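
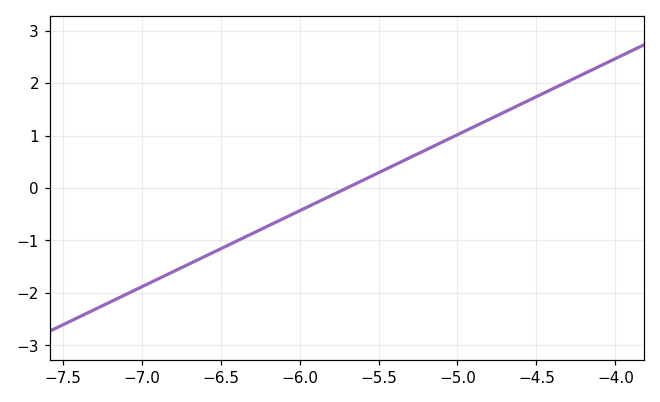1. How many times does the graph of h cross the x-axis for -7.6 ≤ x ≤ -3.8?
1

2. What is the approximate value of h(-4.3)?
2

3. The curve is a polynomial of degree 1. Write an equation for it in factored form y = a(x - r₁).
y = 1.45(x + 5.7)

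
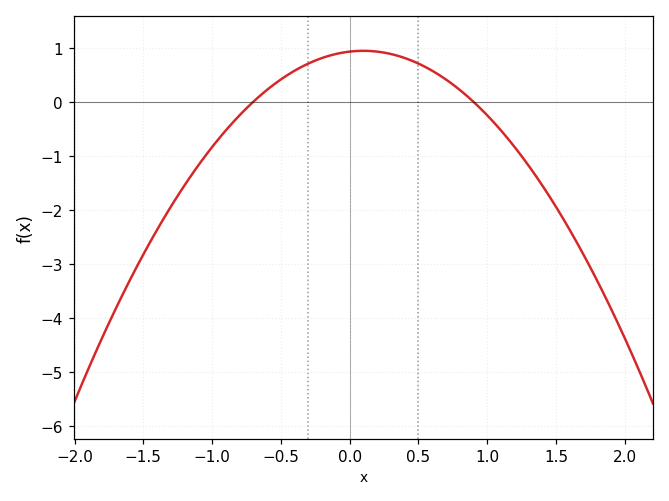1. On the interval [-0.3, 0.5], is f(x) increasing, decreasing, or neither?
neither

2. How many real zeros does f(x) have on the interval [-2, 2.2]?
2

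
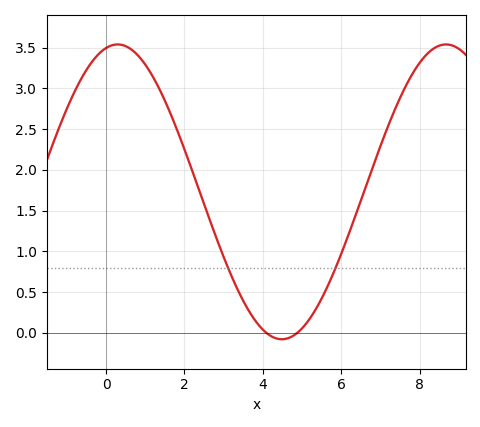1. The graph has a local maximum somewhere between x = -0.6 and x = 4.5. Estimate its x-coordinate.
0.293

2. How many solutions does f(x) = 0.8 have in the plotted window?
2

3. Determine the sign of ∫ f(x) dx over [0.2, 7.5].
positive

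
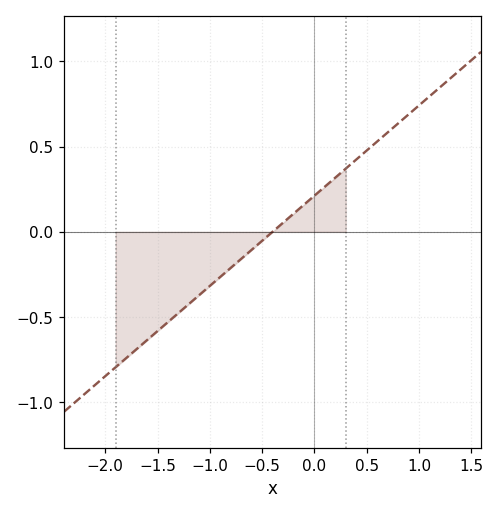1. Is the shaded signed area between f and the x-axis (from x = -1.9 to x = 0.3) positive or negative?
negative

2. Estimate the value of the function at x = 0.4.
0.4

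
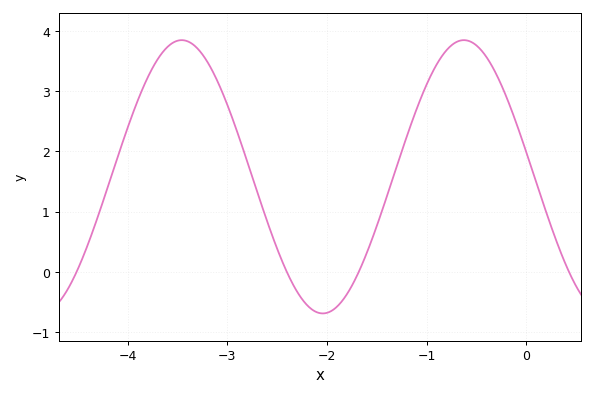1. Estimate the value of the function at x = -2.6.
0.8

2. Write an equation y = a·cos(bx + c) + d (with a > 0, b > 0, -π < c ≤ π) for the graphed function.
y = 2.27cos(2.2x + 1.4) + 1.58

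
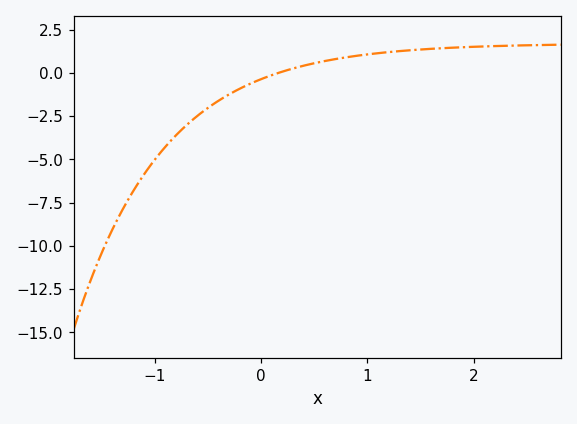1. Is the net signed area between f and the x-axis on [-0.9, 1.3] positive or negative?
negative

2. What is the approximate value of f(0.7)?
0.804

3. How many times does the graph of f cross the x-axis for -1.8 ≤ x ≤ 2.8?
1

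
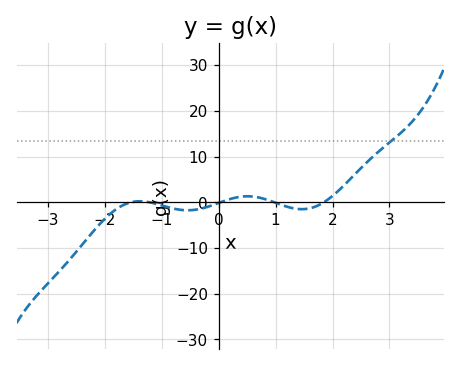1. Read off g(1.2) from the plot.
-1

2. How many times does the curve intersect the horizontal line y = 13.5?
1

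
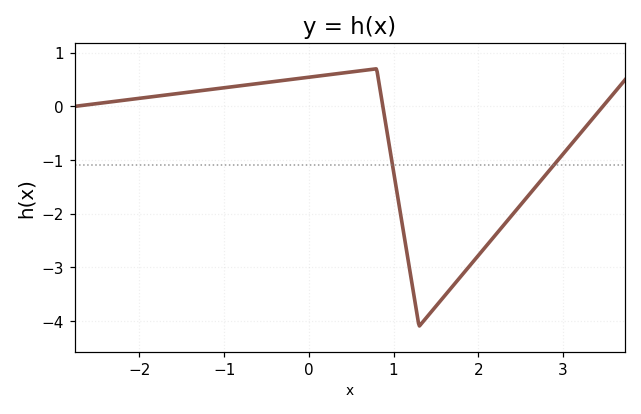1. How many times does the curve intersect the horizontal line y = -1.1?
2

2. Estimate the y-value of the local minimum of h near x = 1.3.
-4.1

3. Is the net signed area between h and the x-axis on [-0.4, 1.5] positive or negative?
negative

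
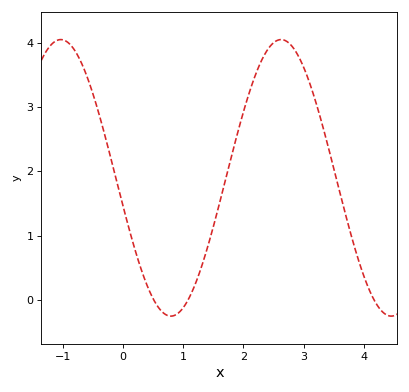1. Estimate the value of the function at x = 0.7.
-0.2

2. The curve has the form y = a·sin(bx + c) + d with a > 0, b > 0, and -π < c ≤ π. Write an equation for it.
y = 2.15sin(1.7x - 2.9) + 1.9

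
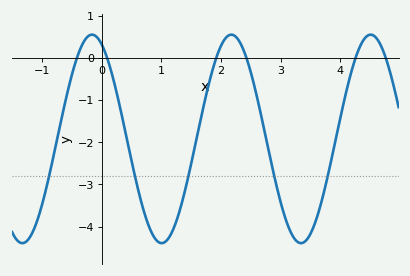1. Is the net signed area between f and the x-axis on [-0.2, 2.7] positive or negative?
negative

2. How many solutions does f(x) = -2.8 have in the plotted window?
5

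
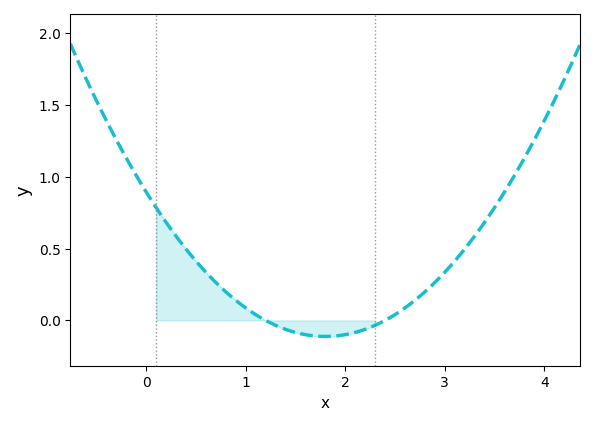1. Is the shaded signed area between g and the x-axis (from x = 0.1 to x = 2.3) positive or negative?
positive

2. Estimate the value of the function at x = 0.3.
0.6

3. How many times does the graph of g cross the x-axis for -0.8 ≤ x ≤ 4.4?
2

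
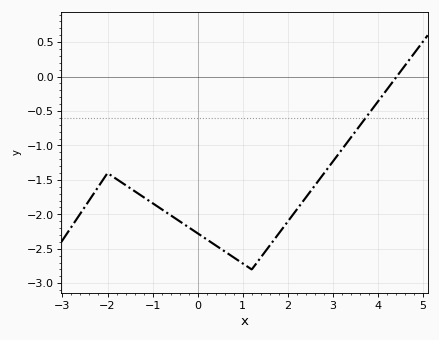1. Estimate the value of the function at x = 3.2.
-1.05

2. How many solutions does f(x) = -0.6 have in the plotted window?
1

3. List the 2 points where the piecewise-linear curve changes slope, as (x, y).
(-2, -1.4); (1.2, -2.8)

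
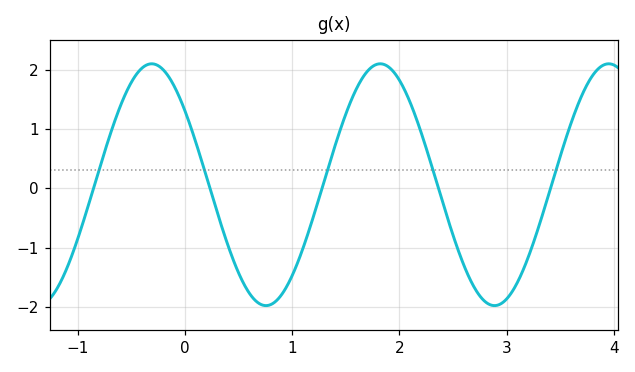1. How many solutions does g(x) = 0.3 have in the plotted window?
5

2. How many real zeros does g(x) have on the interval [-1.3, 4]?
5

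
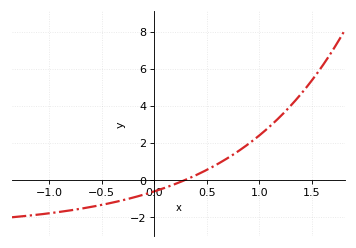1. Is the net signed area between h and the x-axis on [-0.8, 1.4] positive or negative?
positive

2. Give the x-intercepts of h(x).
0.299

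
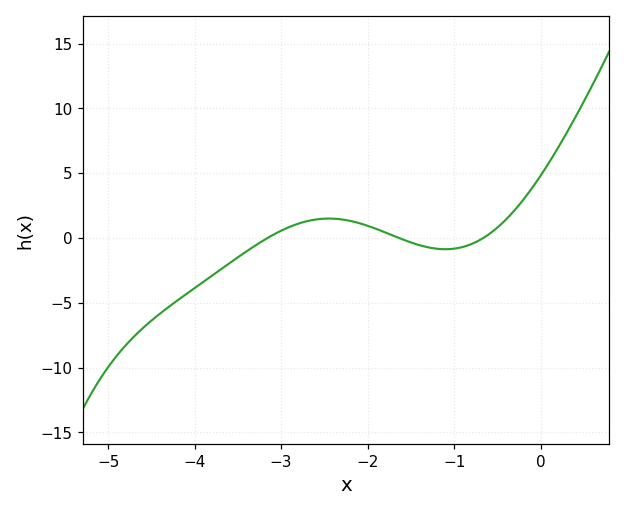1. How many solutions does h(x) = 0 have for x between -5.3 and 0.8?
3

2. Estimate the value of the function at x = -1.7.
0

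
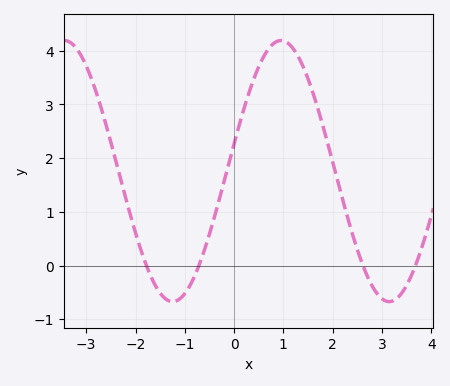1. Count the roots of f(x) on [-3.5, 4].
4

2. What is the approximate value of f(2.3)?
0.908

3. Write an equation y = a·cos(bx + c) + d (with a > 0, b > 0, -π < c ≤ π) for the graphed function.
y = 2.43cos(1.43x - 1.36) + 1.76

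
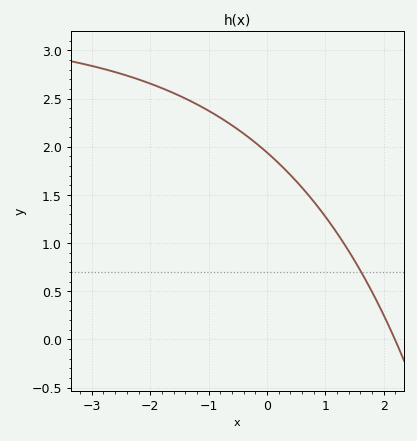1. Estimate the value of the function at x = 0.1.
1.89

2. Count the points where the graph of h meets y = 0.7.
1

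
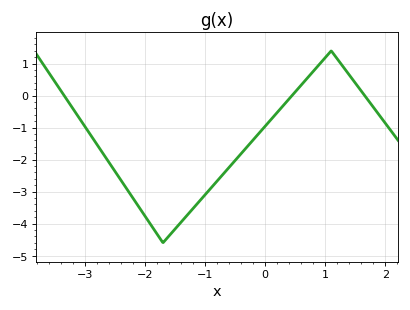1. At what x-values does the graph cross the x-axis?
-3.34, 0.447, 1.66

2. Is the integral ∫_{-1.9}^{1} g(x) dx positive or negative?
negative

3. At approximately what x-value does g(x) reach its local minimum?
-1.7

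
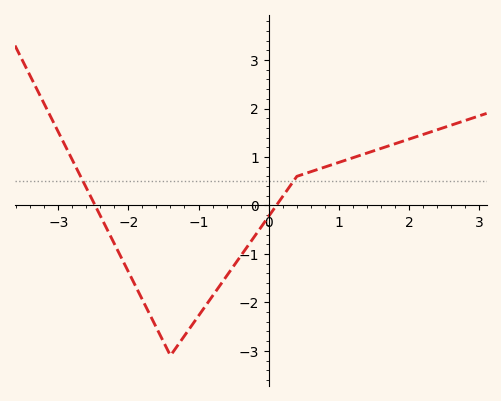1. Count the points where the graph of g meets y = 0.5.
2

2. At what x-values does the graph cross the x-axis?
-2.47, 0.108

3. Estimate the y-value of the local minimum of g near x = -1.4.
-3.1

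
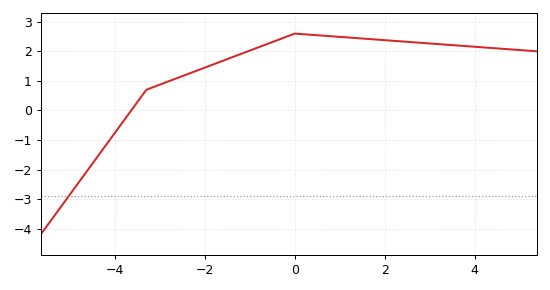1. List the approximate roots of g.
-3.64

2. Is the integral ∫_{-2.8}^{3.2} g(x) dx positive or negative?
positive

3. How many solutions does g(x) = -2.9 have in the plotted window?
1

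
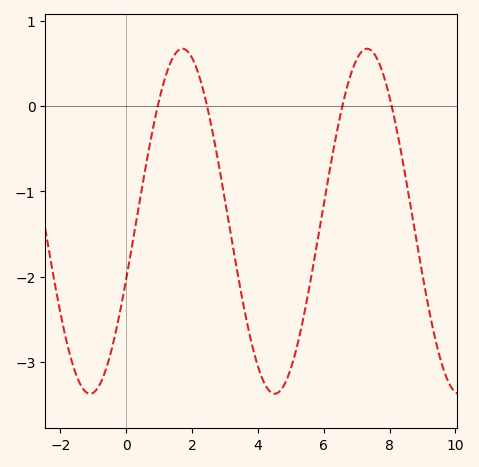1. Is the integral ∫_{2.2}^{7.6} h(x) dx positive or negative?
negative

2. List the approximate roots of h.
0.958, 2.46, 6.57, 8.07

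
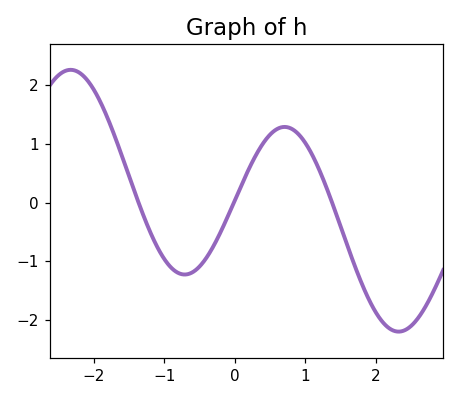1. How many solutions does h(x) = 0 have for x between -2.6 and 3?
3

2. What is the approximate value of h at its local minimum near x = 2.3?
-2.2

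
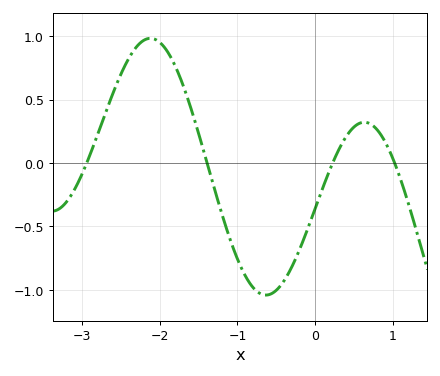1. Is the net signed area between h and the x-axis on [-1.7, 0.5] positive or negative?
negative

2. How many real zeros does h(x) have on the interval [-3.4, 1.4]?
4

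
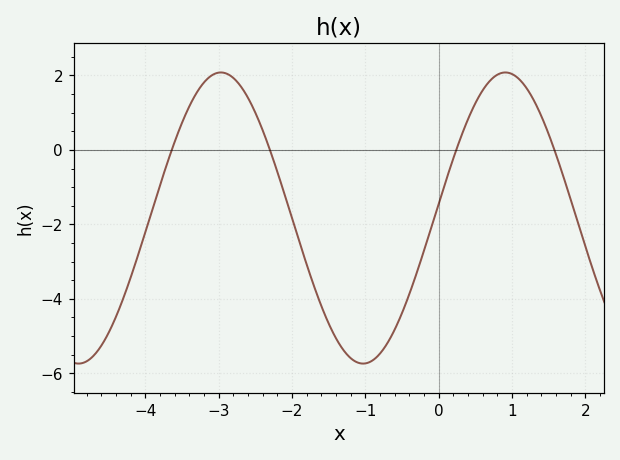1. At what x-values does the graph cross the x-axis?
-3.64, -2.3, 0.239, 1.58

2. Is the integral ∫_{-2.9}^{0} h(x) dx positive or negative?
negative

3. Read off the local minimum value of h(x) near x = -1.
-5.74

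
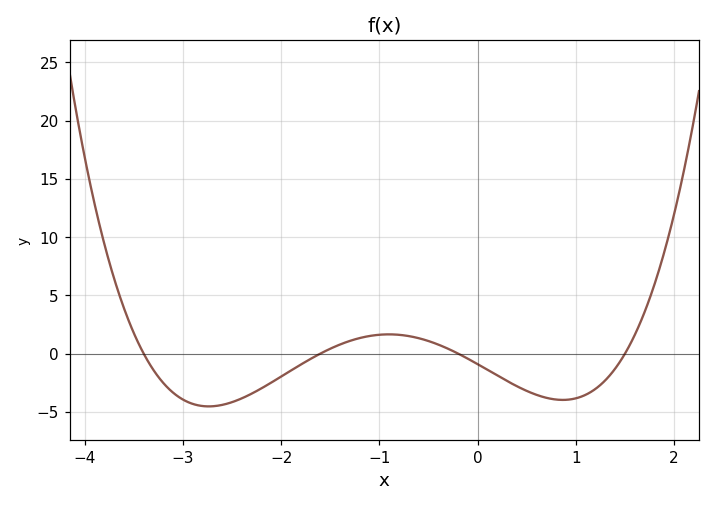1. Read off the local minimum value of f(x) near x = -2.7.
-4.54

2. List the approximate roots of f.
-3.4, -1.6, -0.2, 1.5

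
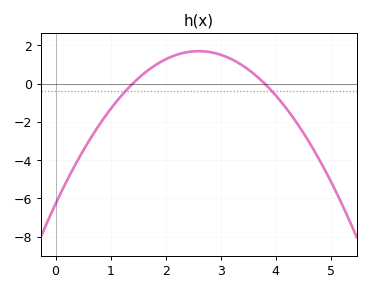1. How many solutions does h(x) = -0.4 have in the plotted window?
2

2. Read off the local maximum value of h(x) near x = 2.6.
1.7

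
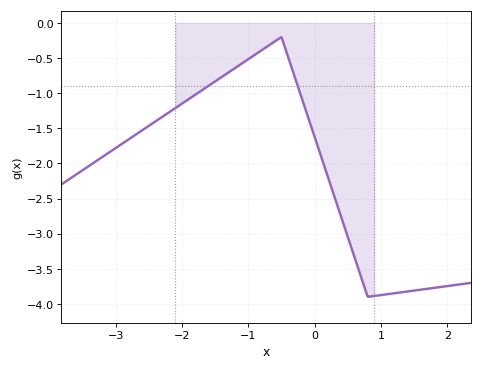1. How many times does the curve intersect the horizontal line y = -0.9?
2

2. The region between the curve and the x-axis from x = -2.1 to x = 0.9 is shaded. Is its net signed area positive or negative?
negative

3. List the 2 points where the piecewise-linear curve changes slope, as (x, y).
(-0.5, -0.2); (0.8, -3.9)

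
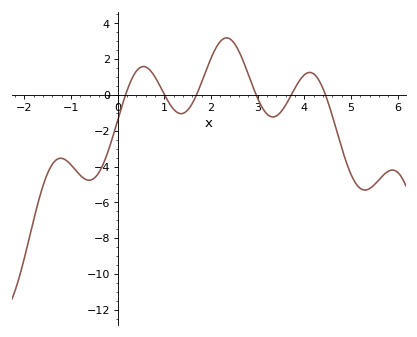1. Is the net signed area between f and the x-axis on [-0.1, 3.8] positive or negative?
positive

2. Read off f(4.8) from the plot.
-3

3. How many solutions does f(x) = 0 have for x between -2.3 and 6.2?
6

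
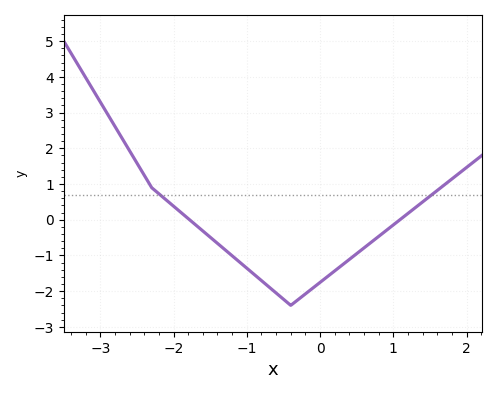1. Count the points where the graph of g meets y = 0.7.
2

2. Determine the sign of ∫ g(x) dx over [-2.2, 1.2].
negative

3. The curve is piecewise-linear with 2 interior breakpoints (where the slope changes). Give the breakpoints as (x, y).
(-2.3, 0.9); (-0.4, -2.4)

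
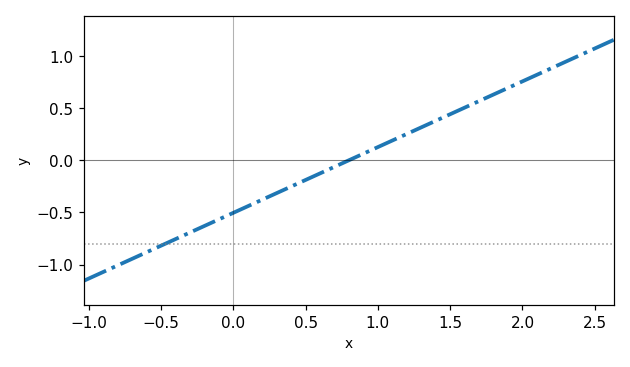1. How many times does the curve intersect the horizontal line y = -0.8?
1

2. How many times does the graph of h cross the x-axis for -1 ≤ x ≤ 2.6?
1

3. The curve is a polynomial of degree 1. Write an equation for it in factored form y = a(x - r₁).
y = 0.63(x - 0.8)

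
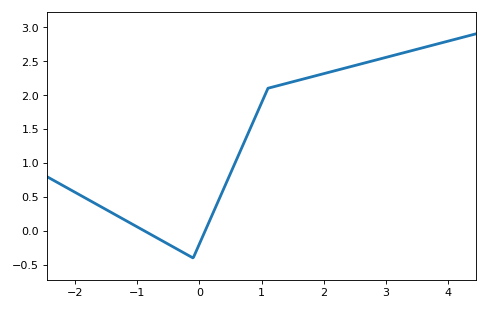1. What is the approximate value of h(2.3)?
2.39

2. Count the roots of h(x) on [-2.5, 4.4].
2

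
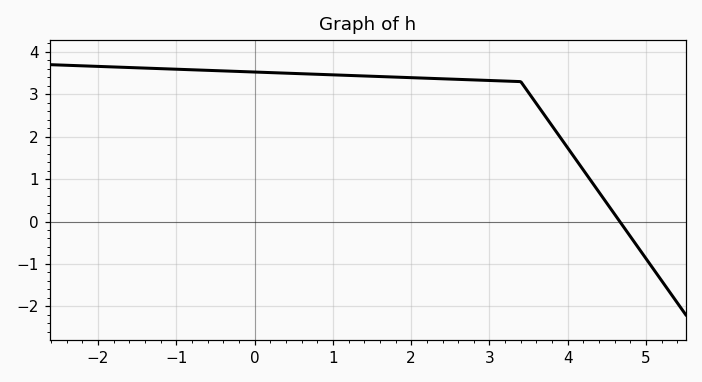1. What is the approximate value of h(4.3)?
1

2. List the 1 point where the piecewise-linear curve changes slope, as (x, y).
(3.4, 3.3)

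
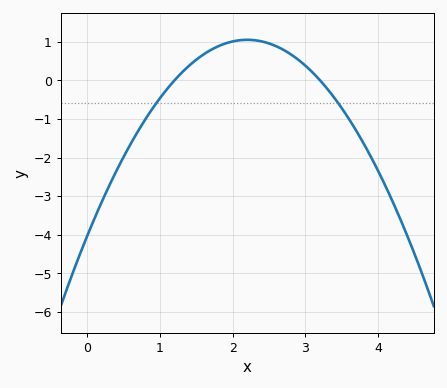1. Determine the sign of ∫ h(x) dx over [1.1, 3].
positive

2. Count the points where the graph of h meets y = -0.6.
2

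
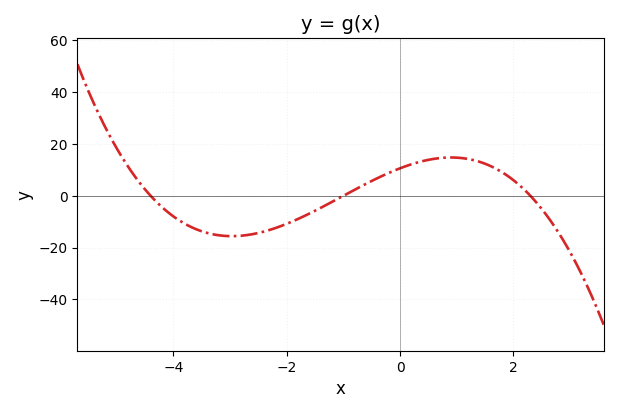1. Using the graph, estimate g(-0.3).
7.84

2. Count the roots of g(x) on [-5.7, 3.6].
3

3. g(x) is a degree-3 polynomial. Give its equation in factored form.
y = -1.05(x + 4.4)(x + 1)(x - 2.3)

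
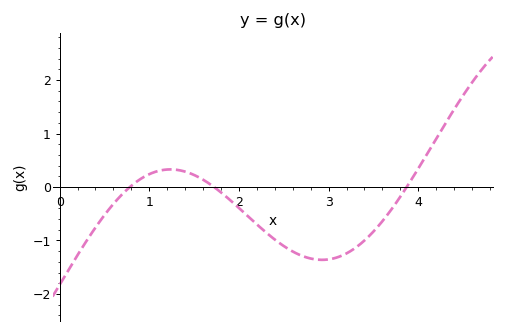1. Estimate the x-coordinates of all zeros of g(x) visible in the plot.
0.784, 1.72, 3.87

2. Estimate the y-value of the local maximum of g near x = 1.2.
0.329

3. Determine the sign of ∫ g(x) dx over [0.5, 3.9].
negative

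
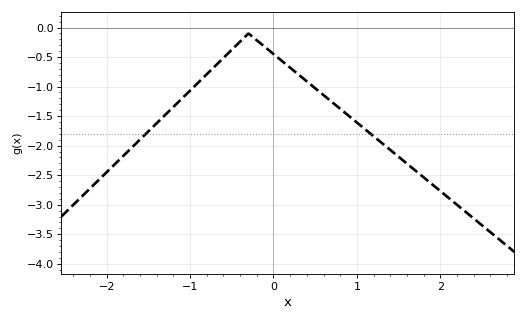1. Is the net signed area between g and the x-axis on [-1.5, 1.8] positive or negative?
negative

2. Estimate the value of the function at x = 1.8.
-2.54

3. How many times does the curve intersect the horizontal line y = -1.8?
2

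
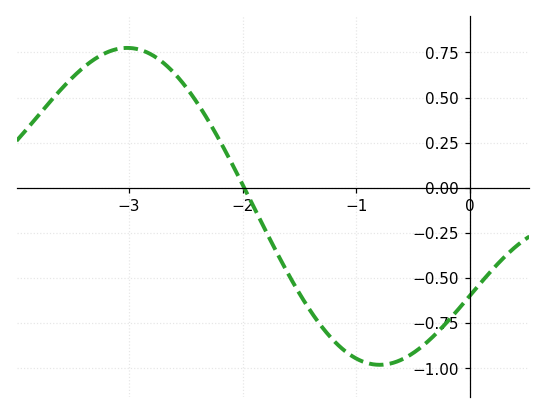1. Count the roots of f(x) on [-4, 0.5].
1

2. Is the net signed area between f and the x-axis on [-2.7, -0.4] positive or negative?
negative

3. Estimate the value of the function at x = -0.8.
-0.981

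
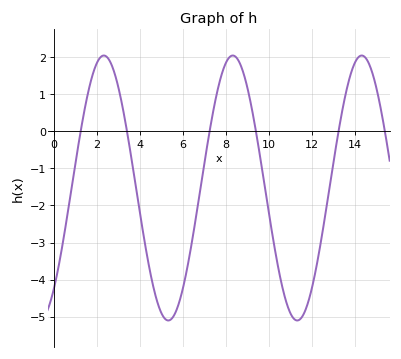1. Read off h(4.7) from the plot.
-4.4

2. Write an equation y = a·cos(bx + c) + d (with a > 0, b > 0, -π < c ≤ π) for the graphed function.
y = 3.57cos(1.1x - 2.4) - 1.53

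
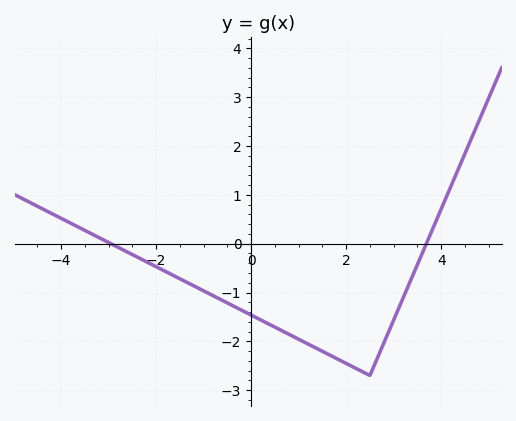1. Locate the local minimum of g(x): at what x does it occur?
2.5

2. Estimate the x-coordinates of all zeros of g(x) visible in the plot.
-2.95, 3.69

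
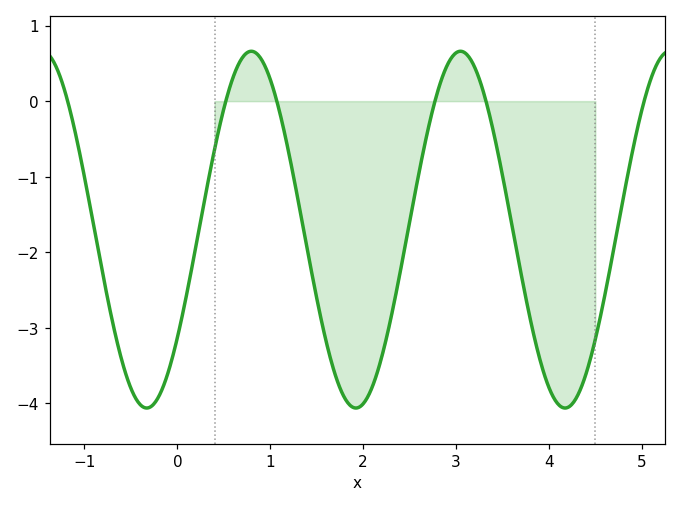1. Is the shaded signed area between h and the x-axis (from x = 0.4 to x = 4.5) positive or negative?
negative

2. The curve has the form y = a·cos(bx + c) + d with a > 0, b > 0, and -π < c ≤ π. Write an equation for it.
y = 2.36cos(2.79x - 2.22) - 1.7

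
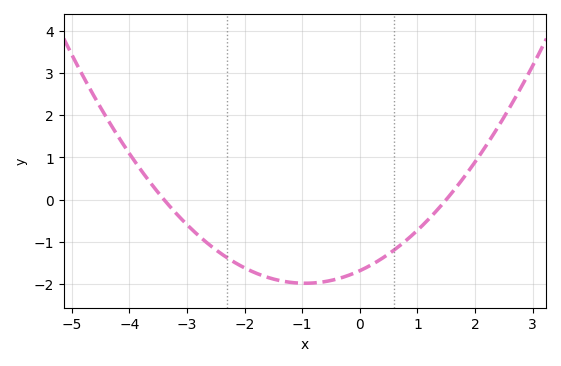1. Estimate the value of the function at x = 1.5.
0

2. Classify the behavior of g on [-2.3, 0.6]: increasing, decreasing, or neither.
neither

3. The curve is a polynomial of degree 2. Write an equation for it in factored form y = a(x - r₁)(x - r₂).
y = 0.33(x + 3.4)(x - 1.5)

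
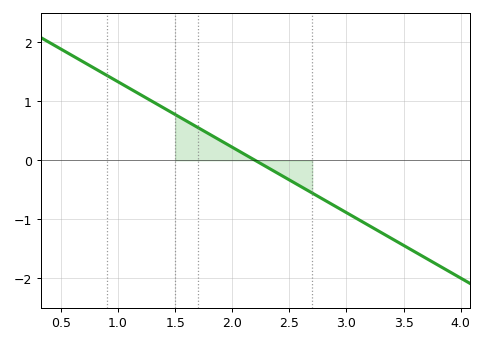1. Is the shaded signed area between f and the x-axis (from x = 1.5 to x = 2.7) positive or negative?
positive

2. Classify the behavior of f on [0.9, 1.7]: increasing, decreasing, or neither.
decreasing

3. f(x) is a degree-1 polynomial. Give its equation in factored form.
y = -1.11(x - 2.2)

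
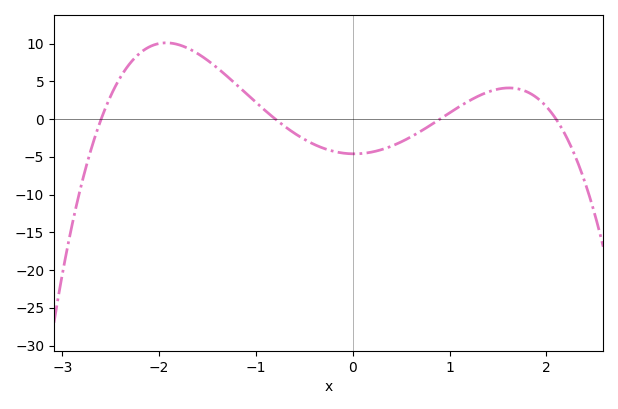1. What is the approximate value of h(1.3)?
3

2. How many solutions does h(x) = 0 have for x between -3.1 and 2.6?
4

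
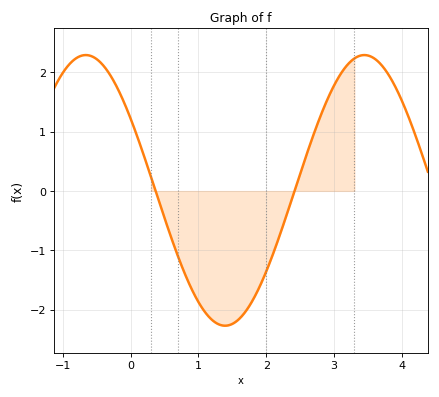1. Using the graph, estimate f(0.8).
-1.39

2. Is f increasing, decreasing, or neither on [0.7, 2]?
neither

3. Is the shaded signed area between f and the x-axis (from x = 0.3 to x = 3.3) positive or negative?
negative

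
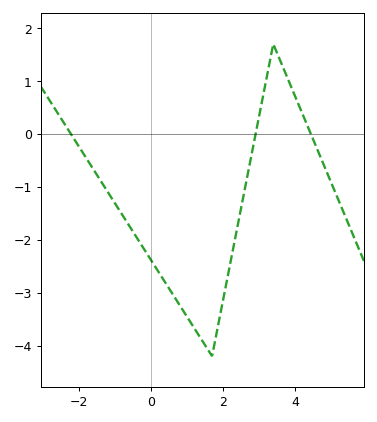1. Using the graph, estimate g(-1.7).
-0.6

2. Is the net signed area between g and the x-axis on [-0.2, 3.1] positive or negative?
negative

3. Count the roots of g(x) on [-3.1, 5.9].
3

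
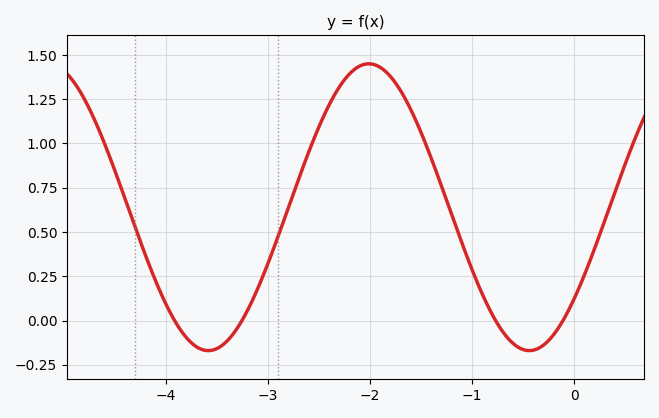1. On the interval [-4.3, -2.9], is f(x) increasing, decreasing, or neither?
neither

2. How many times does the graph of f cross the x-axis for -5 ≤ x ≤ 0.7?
4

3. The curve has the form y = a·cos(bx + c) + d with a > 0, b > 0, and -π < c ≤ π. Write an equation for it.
y = 0.81cos(2x - 2.26) + 0.64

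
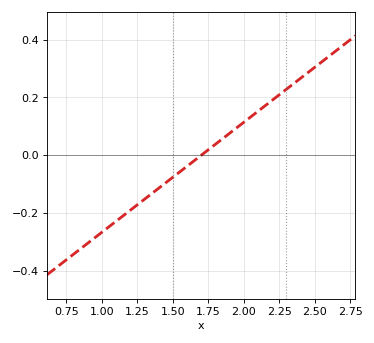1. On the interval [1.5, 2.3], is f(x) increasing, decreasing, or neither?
increasing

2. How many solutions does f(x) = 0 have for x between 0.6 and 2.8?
1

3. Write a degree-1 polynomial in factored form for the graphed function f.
y = 0.38(x - 1.7)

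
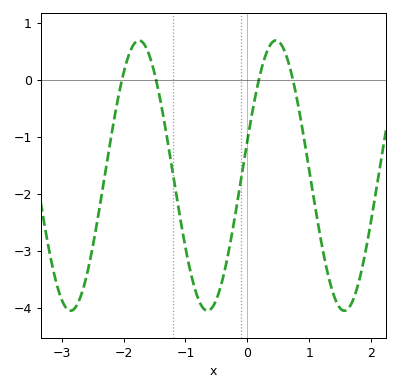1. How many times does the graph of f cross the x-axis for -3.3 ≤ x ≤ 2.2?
4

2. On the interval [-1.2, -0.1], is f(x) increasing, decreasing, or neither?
neither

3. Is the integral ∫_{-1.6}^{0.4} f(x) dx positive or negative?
negative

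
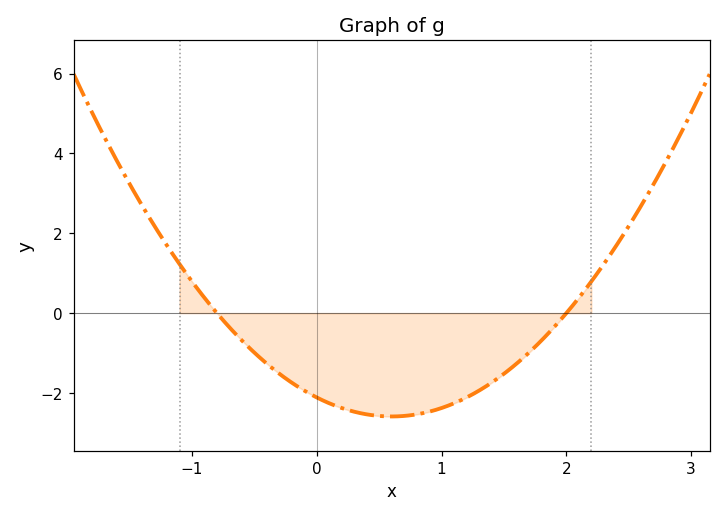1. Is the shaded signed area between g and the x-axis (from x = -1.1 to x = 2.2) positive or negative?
negative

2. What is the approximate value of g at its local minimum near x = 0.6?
-2.6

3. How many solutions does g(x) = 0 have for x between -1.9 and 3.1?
2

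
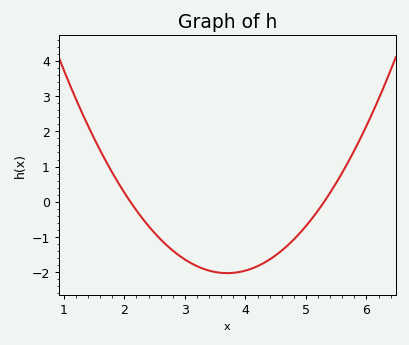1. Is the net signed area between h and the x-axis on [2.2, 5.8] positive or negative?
negative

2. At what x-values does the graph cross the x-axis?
2.1, 5.3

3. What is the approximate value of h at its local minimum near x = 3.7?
-2.02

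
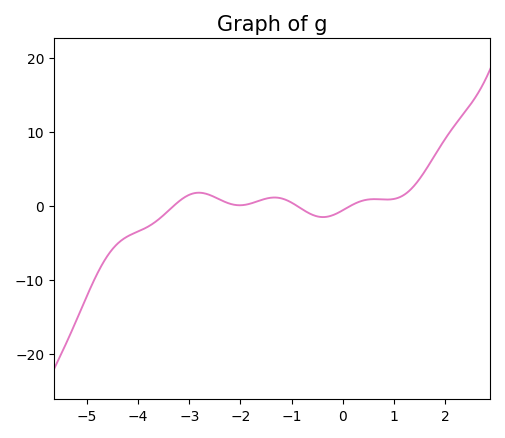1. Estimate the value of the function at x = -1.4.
1.1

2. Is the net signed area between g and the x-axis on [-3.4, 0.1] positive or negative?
positive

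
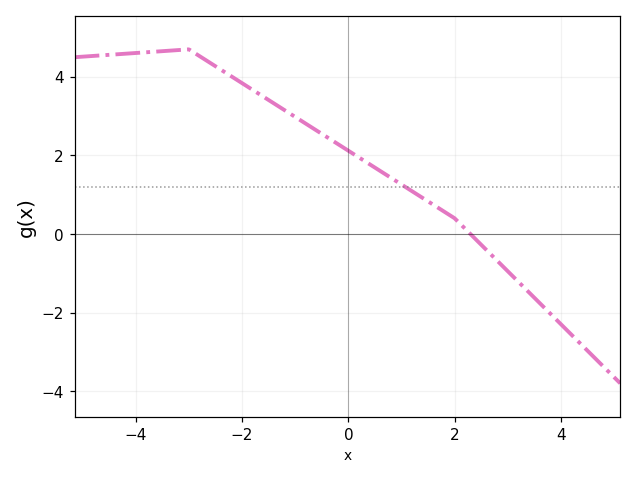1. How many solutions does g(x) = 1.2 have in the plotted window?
1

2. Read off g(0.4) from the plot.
1.78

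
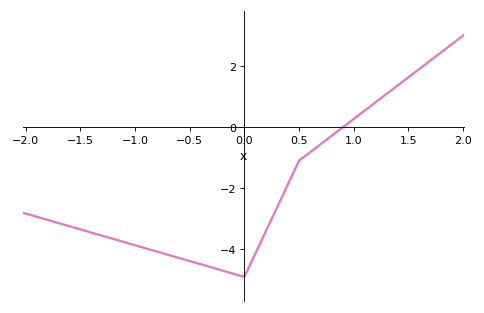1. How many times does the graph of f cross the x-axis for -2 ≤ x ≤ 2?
1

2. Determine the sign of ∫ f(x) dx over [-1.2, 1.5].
negative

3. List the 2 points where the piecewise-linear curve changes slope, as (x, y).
(0, -4.9); (0.5, -1.1)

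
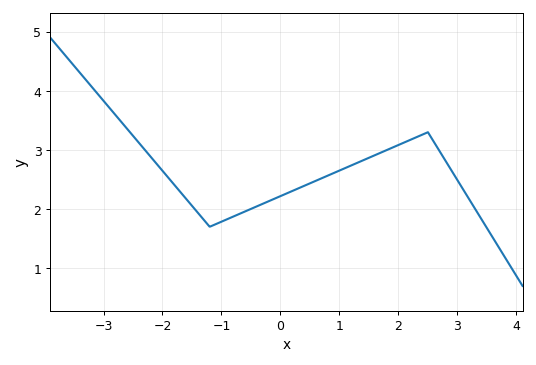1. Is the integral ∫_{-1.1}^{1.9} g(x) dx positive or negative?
positive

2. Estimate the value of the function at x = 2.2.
3.2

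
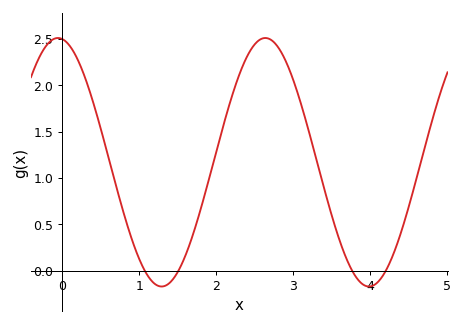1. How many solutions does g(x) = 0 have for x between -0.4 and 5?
4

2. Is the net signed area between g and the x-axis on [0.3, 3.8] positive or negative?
positive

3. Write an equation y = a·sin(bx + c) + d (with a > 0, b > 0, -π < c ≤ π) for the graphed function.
y = 1.34sin(2.3x + 1.7) + 1.17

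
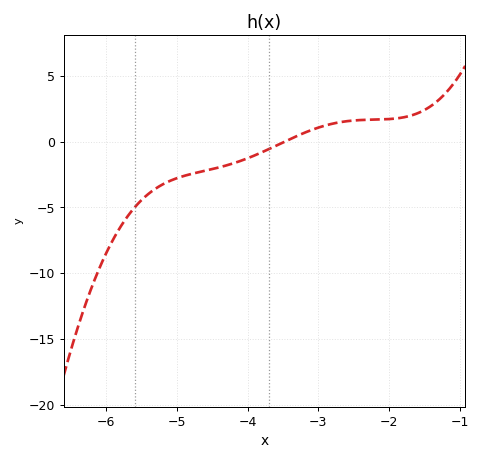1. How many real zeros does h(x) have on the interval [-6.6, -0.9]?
1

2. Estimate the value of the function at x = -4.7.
-2.33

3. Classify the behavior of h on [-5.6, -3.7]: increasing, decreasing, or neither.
increasing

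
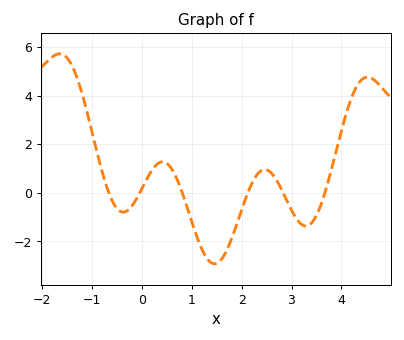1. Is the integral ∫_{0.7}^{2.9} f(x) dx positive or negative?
negative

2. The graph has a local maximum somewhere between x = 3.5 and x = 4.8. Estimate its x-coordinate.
4.52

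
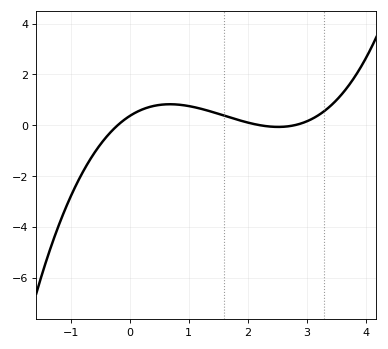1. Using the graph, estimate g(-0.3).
-0.2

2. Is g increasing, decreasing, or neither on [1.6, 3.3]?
neither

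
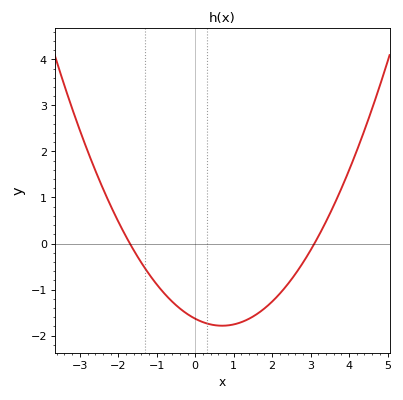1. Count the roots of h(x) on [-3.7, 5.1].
2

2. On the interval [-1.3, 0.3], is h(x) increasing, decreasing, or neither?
decreasing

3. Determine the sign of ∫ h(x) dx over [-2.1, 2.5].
negative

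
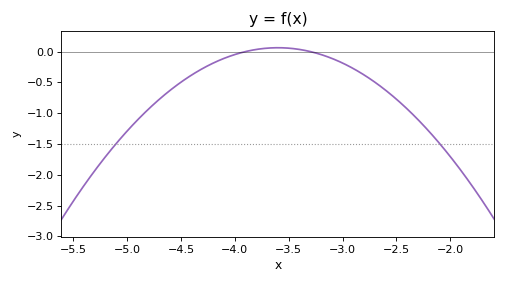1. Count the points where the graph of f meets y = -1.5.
2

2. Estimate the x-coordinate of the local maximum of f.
-3.6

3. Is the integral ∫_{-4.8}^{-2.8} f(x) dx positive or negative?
negative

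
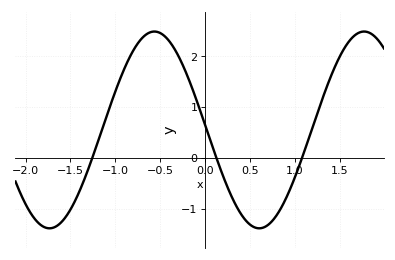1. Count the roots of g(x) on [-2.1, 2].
3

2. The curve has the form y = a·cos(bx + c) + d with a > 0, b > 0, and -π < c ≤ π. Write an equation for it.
y = 1.94cos(2.69x + 1.52) + 0.55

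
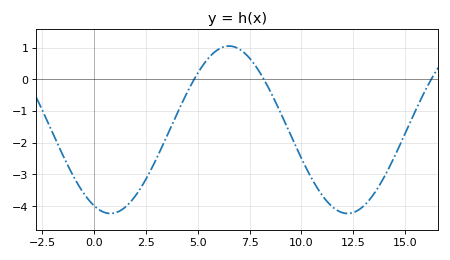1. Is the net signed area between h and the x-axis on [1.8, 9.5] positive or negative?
negative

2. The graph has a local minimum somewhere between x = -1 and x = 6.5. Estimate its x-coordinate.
0.801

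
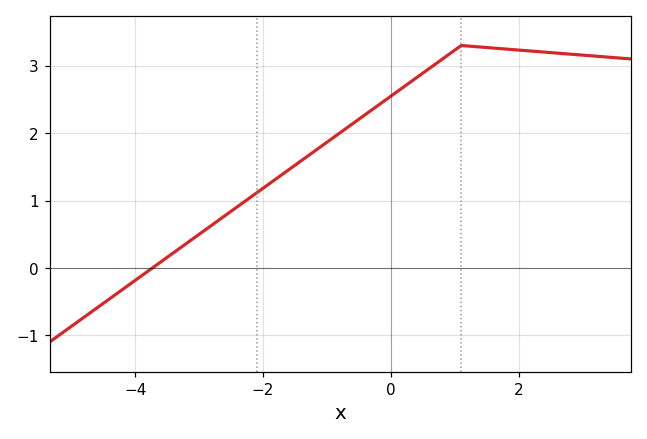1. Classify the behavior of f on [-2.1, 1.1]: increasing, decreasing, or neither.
increasing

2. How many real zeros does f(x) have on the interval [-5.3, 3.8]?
1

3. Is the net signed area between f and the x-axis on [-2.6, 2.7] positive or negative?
positive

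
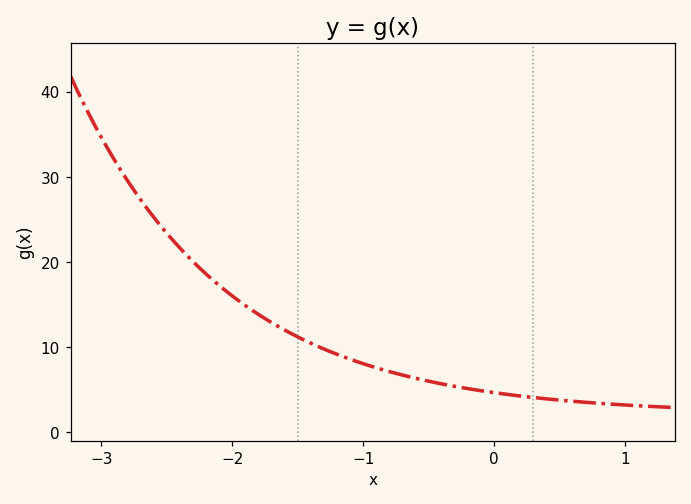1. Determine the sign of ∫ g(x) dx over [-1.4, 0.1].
positive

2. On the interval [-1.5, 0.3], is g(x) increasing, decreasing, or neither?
decreasing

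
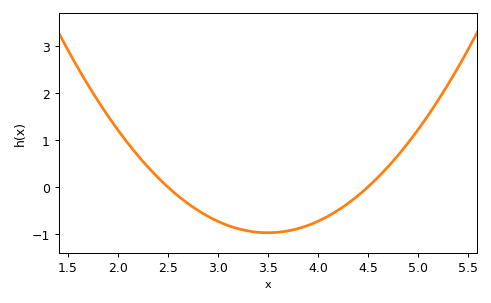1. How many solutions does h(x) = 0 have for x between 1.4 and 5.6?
2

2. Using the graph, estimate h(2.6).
-0.2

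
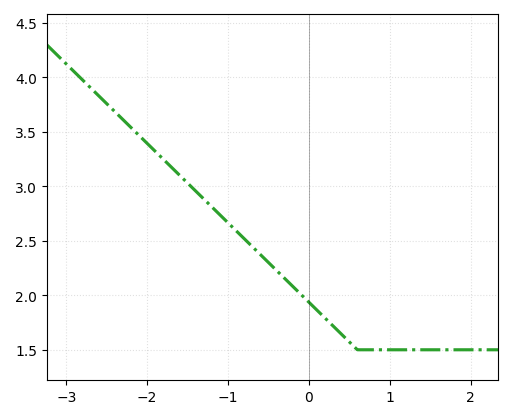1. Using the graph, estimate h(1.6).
1.5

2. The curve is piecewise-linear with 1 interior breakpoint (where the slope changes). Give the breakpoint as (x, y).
(0.6, 1.5)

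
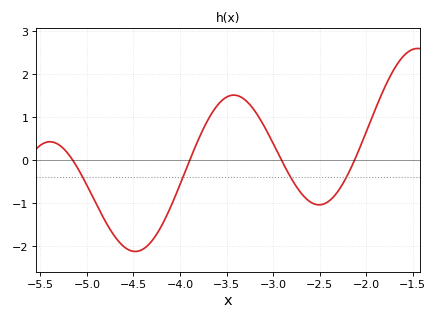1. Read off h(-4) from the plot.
-0.566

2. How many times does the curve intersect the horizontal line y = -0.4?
4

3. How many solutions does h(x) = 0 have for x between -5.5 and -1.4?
4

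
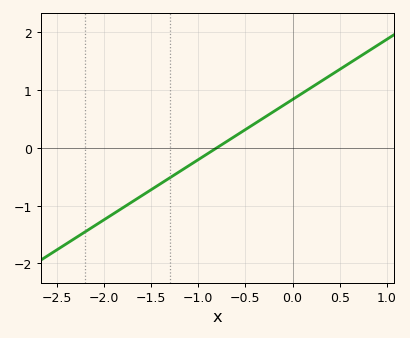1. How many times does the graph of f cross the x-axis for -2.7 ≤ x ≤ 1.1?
1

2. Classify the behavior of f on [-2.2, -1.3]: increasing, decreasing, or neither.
increasing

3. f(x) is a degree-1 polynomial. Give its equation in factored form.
y = 1.04(x + 0.8)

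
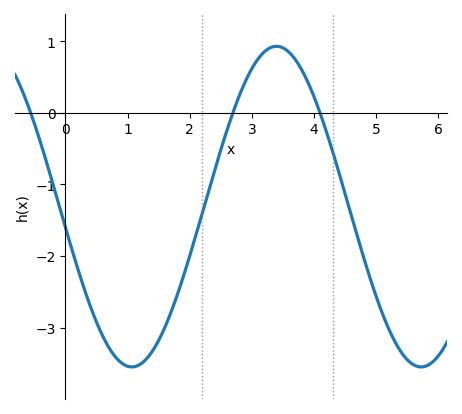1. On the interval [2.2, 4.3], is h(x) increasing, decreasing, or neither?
neither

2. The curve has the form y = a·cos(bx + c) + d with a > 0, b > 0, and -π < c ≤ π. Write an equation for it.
y = 2.24cos(1.4x + 1.7) - 1.31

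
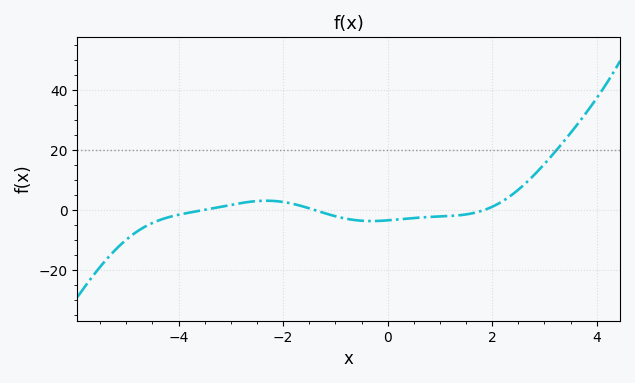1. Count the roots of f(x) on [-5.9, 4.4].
3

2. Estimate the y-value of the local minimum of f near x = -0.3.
-3.67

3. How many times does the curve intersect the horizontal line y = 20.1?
1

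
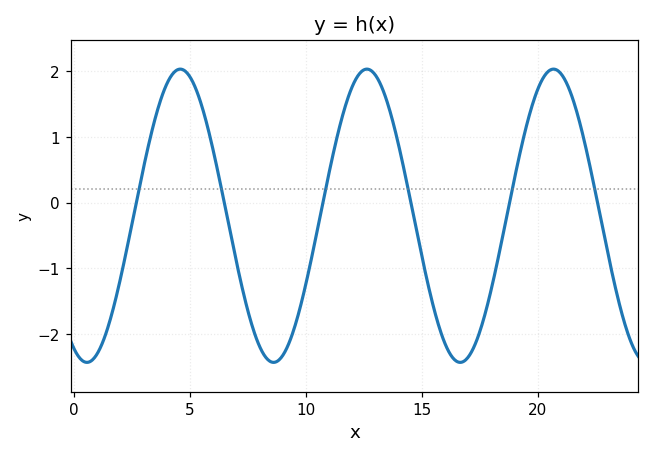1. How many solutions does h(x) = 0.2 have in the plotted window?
6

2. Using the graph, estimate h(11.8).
1.58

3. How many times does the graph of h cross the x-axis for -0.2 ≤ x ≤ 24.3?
6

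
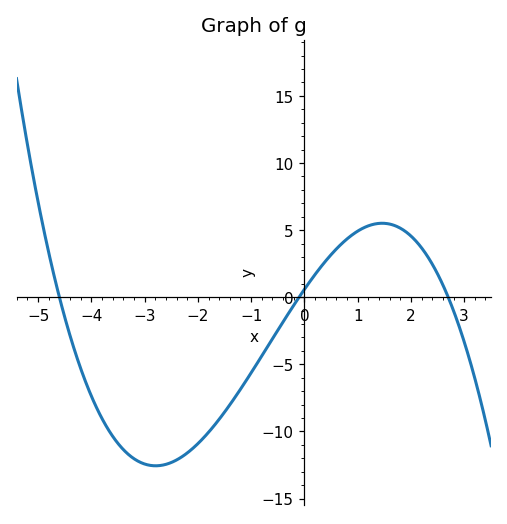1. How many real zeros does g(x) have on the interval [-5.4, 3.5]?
3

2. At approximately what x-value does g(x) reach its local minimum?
-2.79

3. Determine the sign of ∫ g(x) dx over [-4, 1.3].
negative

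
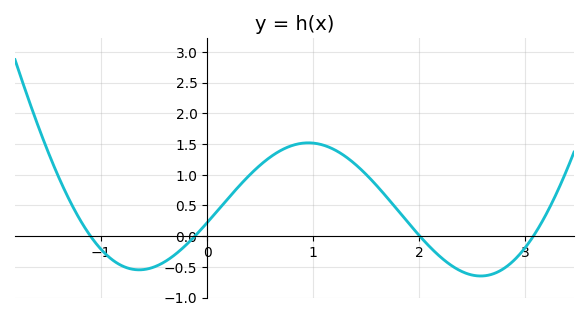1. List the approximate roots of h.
-1.1, -0.116, 2.01, 3.08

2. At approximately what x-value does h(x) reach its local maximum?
0.954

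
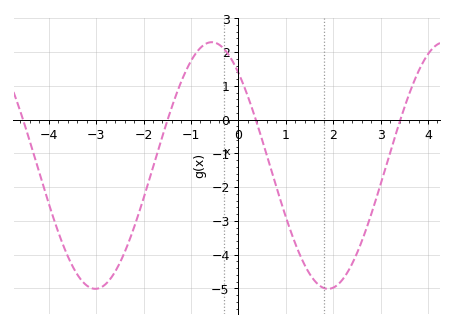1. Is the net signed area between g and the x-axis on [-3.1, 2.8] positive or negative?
negative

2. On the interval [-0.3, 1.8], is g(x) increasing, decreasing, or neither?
decreasing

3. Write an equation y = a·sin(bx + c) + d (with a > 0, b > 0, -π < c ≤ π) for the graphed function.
y = 3.65sin(1.3x + 2.3) - 1.36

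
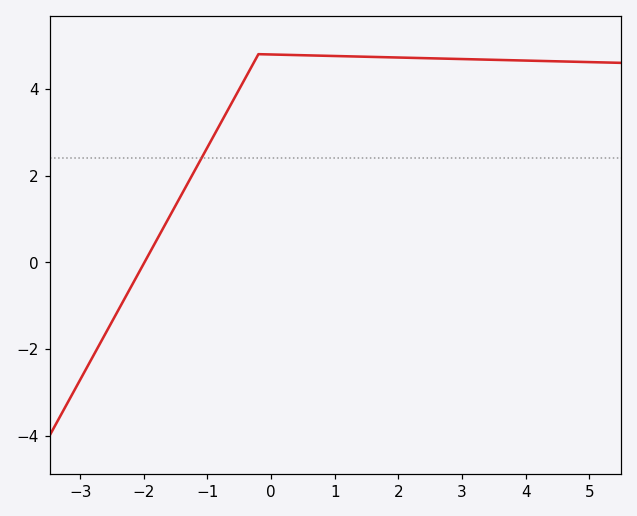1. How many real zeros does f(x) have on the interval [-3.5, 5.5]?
1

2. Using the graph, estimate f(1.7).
4.73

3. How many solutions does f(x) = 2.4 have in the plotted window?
1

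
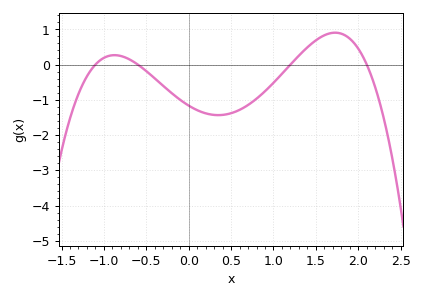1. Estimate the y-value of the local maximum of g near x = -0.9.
0.267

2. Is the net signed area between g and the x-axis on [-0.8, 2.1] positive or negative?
negative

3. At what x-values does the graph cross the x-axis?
-1.1, -0.6, 1.2, 2.1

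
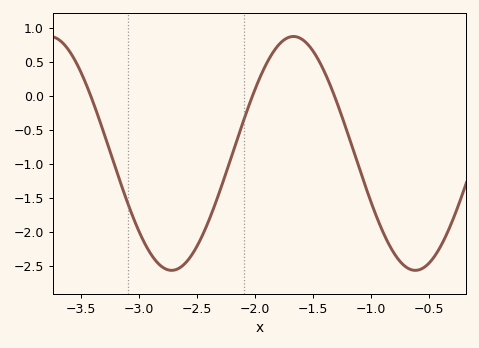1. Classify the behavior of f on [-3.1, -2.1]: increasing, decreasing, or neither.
neither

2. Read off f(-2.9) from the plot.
-2.33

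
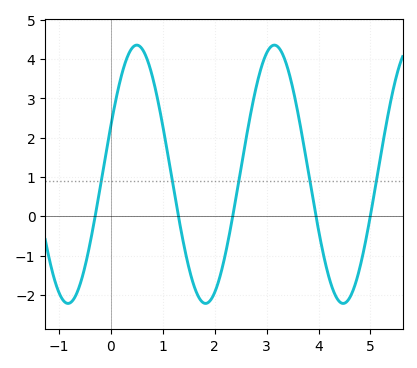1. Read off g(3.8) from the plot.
1.16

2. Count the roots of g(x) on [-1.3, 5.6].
5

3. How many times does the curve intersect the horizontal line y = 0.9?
5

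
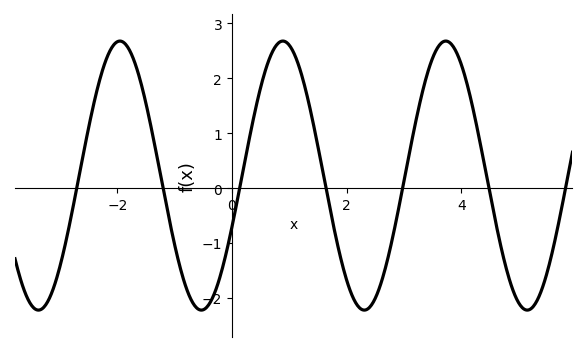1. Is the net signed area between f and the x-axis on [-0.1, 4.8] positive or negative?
positive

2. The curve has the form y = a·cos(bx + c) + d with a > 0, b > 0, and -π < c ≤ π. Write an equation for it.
y = 2.45cos(2.2x - 2) + 0.23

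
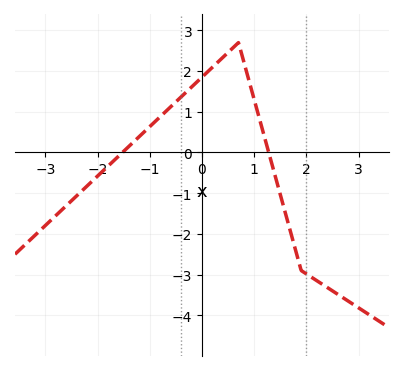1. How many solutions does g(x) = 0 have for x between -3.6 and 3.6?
2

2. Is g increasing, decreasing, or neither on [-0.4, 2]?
neither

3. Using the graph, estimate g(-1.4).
0.149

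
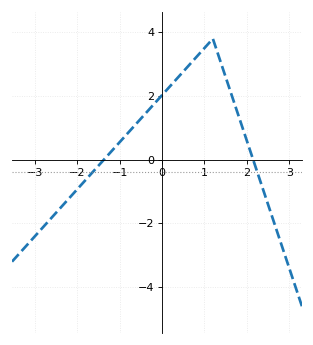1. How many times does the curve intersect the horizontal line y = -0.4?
2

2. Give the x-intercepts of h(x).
-1.4, 2.2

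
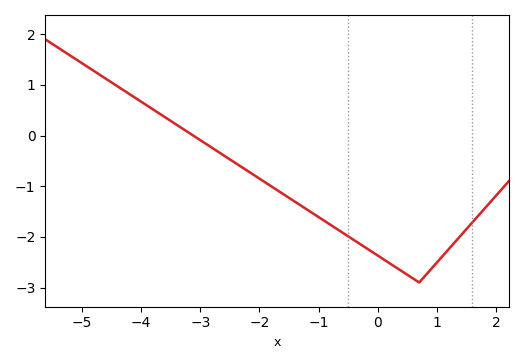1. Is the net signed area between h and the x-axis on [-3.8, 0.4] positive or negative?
negative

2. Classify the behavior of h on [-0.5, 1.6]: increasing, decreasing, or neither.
neither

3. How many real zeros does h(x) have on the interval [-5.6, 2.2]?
1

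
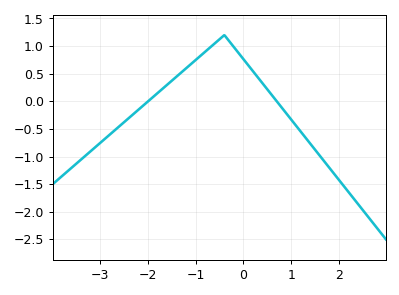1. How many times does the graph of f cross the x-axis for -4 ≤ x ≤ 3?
2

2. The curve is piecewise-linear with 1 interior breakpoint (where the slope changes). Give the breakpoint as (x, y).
(-0.4, 1.2)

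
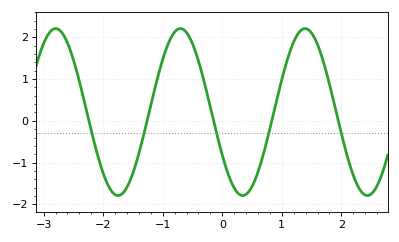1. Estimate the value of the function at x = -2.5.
1.46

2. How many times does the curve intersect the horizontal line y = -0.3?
5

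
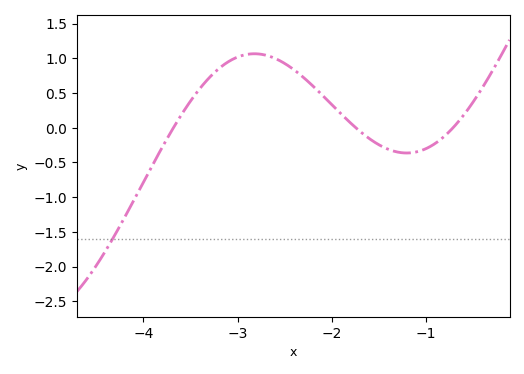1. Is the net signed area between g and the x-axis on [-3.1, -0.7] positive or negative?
positive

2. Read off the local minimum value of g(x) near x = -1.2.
-0.363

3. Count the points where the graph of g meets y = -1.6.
1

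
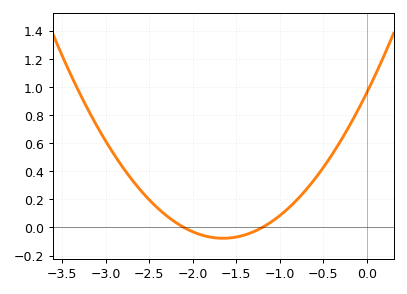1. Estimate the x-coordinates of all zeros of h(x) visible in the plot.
-2.1, -1.2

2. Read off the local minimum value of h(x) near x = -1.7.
-0.08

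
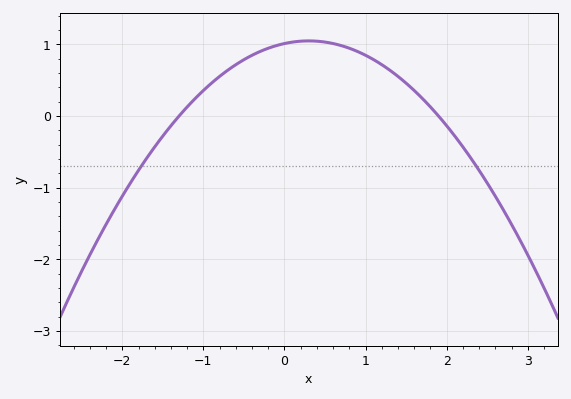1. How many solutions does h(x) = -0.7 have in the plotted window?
2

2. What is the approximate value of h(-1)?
0.4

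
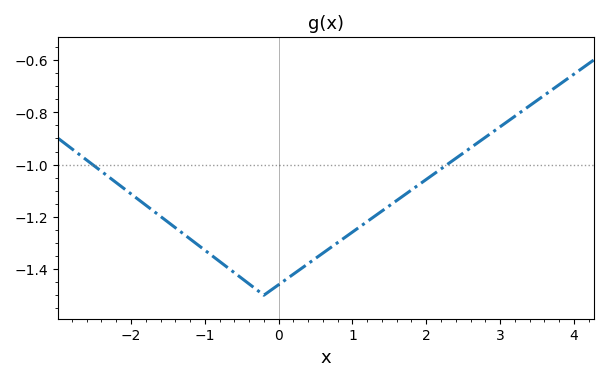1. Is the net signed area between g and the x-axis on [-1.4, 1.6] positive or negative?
negative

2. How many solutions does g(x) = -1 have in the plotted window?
2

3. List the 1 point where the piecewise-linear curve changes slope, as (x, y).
(-0.2, -1.5)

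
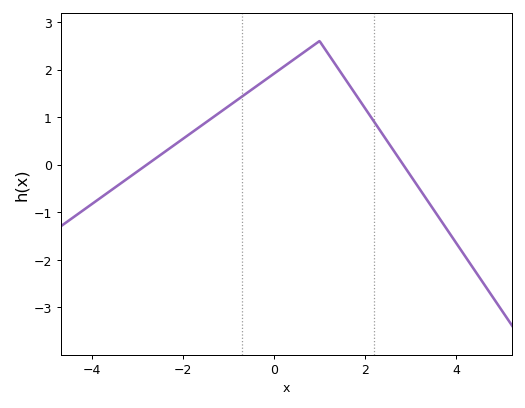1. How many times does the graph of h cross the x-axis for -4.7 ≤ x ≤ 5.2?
2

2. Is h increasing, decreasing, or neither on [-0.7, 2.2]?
neither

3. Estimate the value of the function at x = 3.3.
-0.654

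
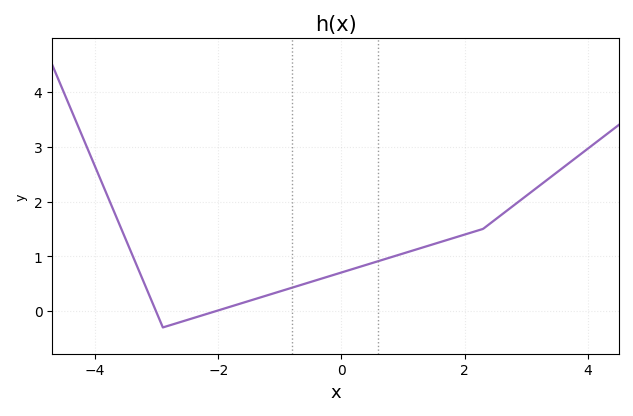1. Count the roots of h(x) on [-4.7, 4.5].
2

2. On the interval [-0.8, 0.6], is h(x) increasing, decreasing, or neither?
increasing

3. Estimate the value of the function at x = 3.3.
2.36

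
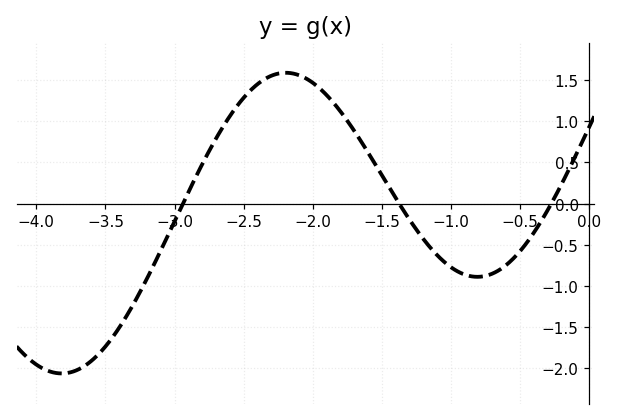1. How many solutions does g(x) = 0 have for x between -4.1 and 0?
3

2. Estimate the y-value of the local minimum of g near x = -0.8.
-0.889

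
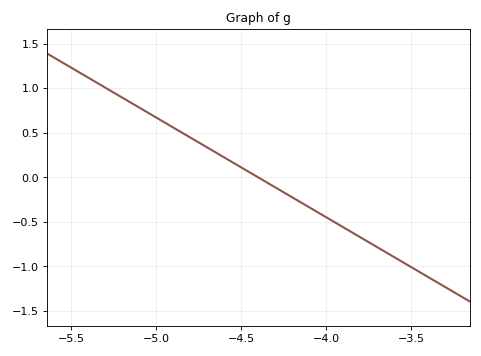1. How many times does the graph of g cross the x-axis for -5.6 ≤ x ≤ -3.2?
1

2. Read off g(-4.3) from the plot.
-0.112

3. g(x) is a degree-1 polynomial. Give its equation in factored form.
y = -1.12(x + 4.4)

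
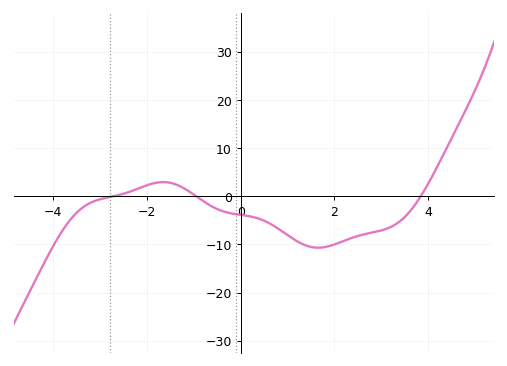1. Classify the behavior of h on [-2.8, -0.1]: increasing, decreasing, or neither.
neither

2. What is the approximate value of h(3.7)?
-2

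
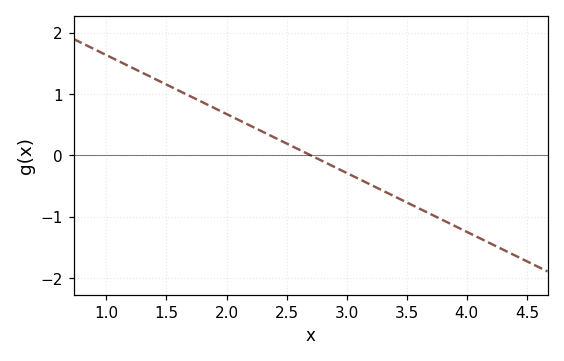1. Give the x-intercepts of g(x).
2.7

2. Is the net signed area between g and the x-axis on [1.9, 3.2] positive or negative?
positive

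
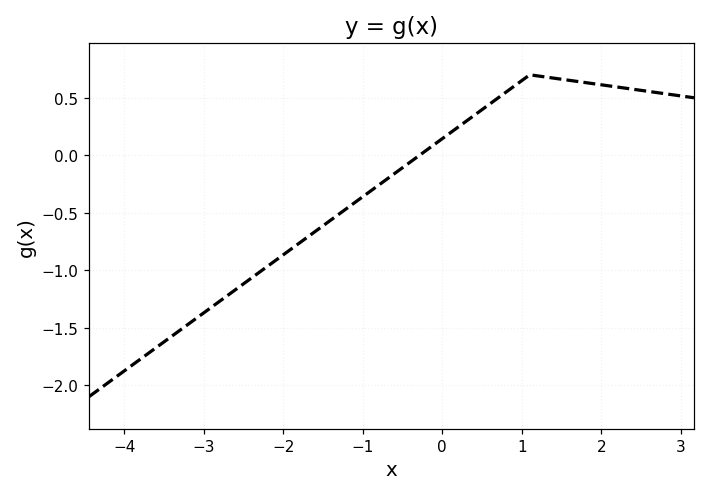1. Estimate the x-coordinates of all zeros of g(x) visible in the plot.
-0.285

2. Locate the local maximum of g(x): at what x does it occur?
1.1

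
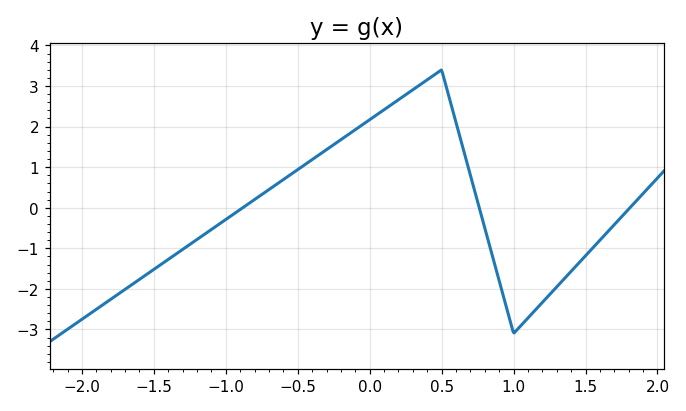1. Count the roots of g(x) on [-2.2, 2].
3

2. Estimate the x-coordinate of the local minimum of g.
1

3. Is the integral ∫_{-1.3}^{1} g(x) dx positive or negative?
positive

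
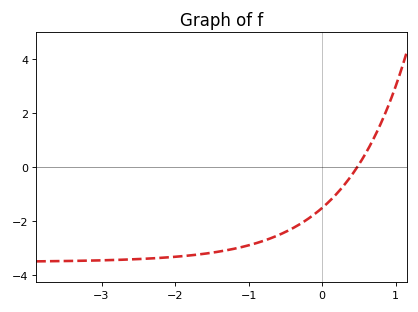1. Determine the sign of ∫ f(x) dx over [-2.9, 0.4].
negative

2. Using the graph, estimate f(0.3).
-0.67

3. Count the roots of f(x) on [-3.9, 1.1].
1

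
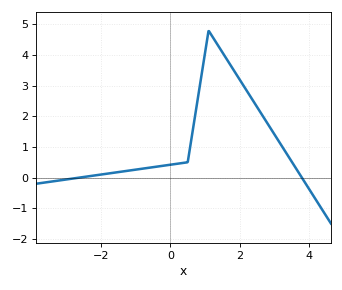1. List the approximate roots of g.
-2.61, 3.78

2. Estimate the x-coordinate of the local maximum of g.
1.1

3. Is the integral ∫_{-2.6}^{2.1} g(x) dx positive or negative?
positive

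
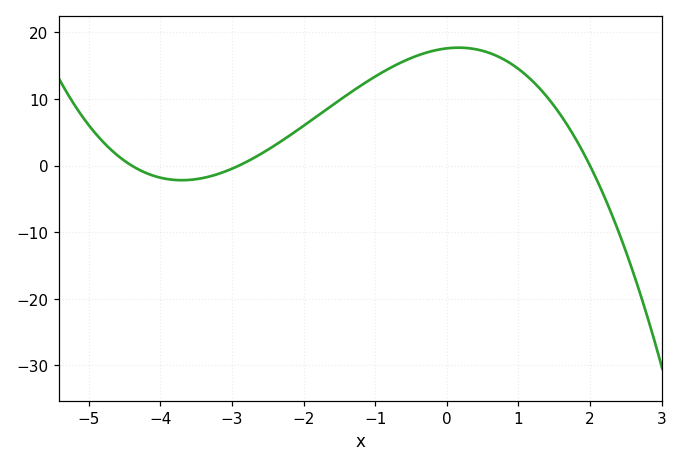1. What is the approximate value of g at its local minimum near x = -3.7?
-2.2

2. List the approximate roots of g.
-4.4, -2.9, 2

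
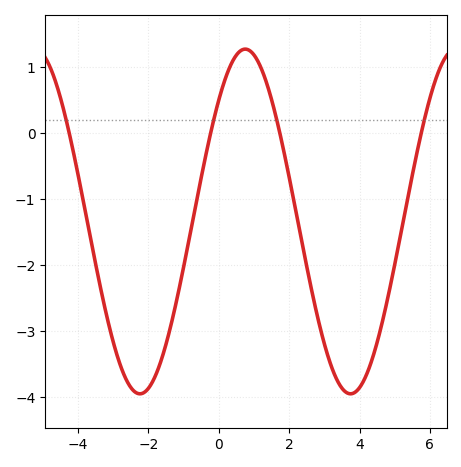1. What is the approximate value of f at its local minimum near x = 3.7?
-3.9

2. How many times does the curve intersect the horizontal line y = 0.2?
4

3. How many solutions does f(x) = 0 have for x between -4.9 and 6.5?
4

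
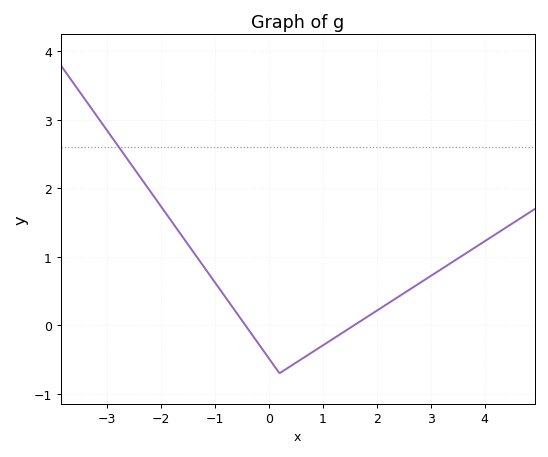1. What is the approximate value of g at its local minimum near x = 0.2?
-0.699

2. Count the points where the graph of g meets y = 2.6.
1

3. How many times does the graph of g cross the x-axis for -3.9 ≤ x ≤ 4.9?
2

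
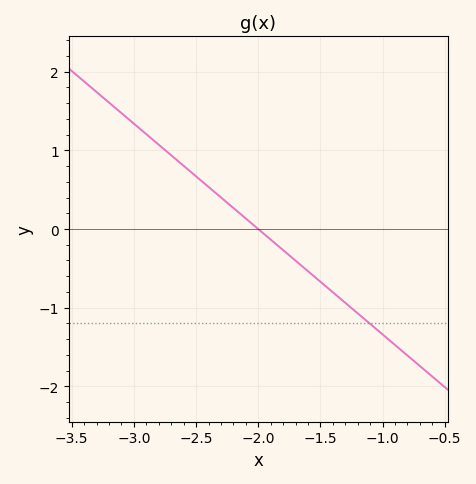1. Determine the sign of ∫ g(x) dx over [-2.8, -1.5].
positive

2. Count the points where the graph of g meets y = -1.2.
1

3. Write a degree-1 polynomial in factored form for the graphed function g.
y = -1.34(x + 2)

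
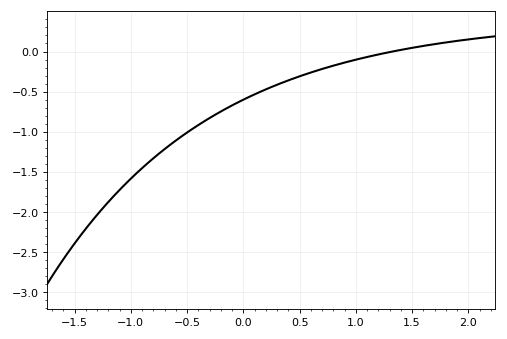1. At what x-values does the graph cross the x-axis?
1.33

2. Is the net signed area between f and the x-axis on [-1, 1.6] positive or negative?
negative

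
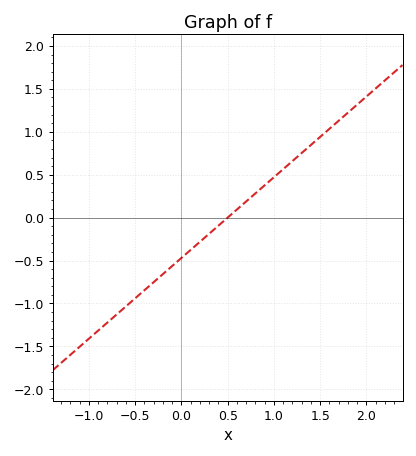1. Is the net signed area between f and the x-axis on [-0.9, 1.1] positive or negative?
negative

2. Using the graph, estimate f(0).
-0.47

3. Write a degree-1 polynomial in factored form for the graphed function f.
y = 0.94(x - 0.5)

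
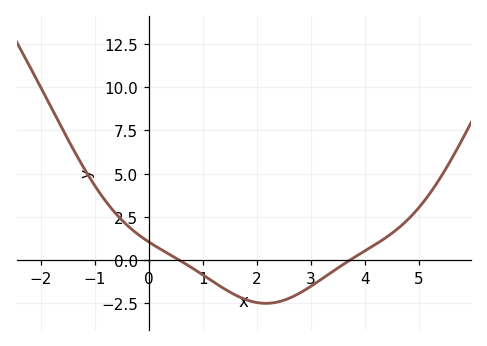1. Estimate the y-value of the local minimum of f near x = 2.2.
-2.49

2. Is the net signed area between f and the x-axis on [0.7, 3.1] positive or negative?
negative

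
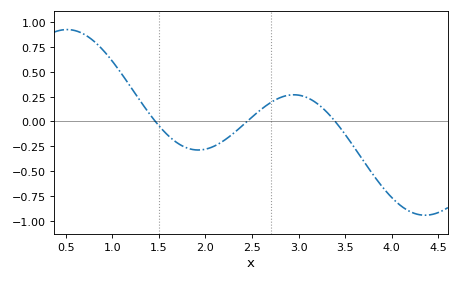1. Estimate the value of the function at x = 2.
-0.3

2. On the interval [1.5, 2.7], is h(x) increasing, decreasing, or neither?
neither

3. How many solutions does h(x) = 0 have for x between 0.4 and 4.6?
3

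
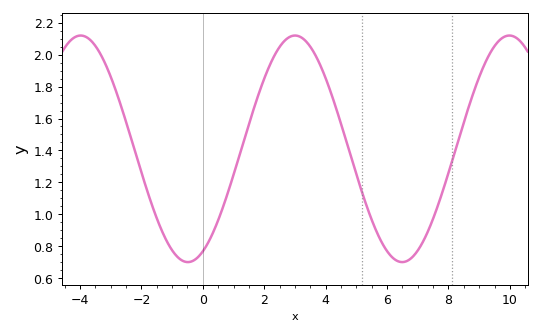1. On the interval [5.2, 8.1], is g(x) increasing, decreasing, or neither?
neither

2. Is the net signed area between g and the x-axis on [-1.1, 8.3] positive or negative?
positive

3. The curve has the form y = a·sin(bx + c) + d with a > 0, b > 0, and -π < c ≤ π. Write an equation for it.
y = 0.71sin(0.9x - 1.13) + 1.41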